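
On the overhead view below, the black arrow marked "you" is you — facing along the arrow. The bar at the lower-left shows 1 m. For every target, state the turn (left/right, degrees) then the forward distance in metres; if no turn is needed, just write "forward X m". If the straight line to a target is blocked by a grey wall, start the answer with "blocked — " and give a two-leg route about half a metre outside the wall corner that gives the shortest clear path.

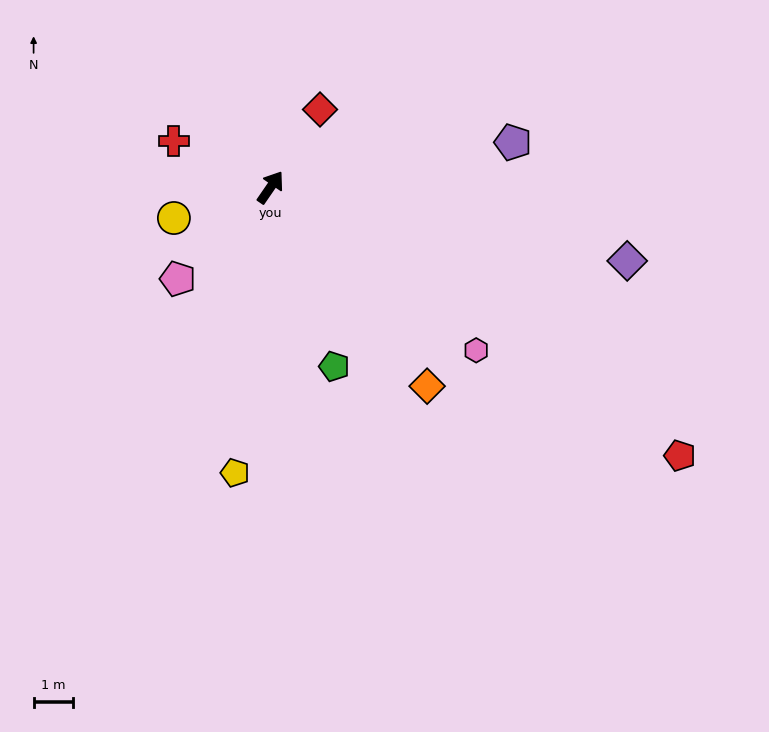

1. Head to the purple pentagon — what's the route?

turn right 45°, forward 6.3 m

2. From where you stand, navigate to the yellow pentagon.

turn right 153°, forward 7.4 m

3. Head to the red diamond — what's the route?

turn left 2°, forward 2.4 m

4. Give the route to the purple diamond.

turn right 67°, forward 9.3 m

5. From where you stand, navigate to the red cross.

turn left 99°, forward 2.8 m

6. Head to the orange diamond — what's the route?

turn right 107°, forward 6.5 m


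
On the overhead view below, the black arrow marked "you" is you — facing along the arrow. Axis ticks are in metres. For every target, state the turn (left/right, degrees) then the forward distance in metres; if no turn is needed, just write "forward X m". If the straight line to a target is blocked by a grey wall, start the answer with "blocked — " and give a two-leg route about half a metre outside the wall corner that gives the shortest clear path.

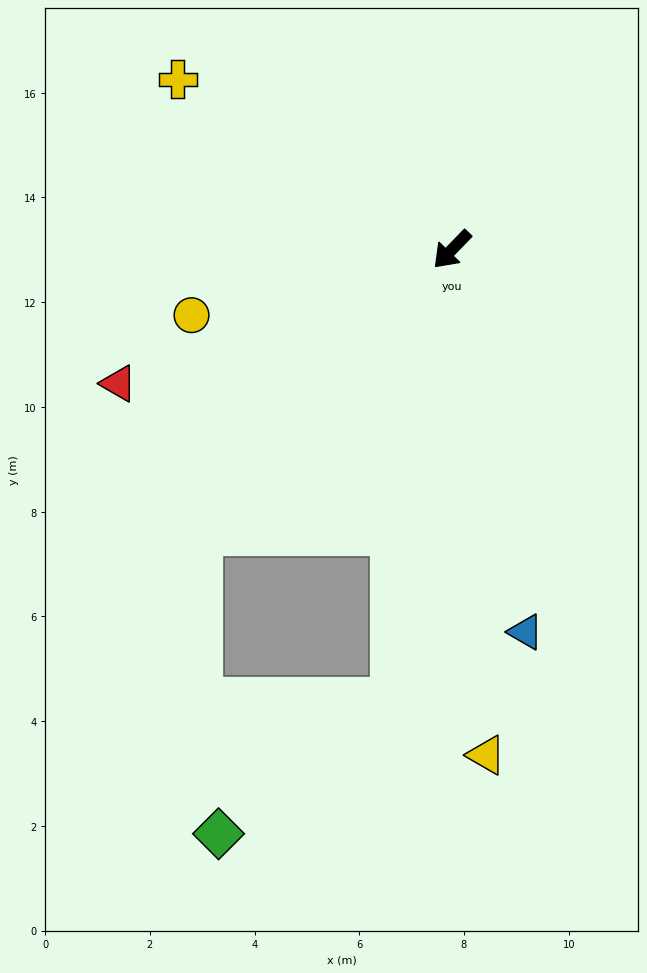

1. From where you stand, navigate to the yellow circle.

turn right 32°, forward 5.1 m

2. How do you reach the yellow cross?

turn right 78°, forward 6.2 m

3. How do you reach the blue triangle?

turn left 55°, forward 7.4 m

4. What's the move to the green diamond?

blocked — turn left 37°, forward 8.7 m, then turn right 45°, forward 4.2 m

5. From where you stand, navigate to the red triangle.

turn right 24°, forward 6.9 m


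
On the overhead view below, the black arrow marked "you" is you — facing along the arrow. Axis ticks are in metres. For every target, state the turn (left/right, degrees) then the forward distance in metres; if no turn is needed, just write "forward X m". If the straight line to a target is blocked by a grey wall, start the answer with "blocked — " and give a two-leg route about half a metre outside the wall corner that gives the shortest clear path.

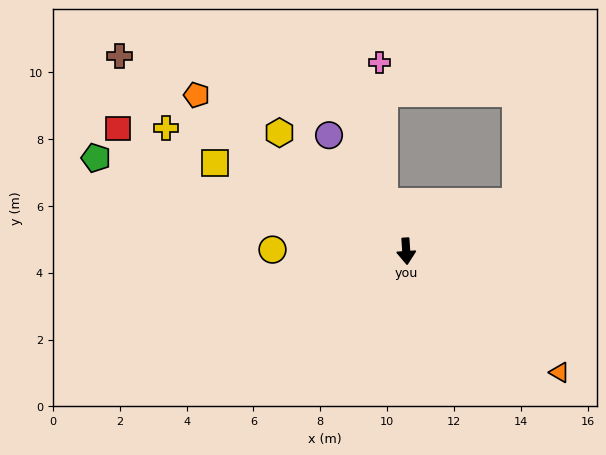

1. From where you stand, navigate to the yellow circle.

turn right 94°, forward 4.0 m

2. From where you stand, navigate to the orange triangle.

turn left 48°, forward 5.8 m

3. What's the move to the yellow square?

turn right 119°, forward 6.3 m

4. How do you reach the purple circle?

turn right 150°, forward 4.2 m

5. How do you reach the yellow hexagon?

turn right 137°, forward 5.2 m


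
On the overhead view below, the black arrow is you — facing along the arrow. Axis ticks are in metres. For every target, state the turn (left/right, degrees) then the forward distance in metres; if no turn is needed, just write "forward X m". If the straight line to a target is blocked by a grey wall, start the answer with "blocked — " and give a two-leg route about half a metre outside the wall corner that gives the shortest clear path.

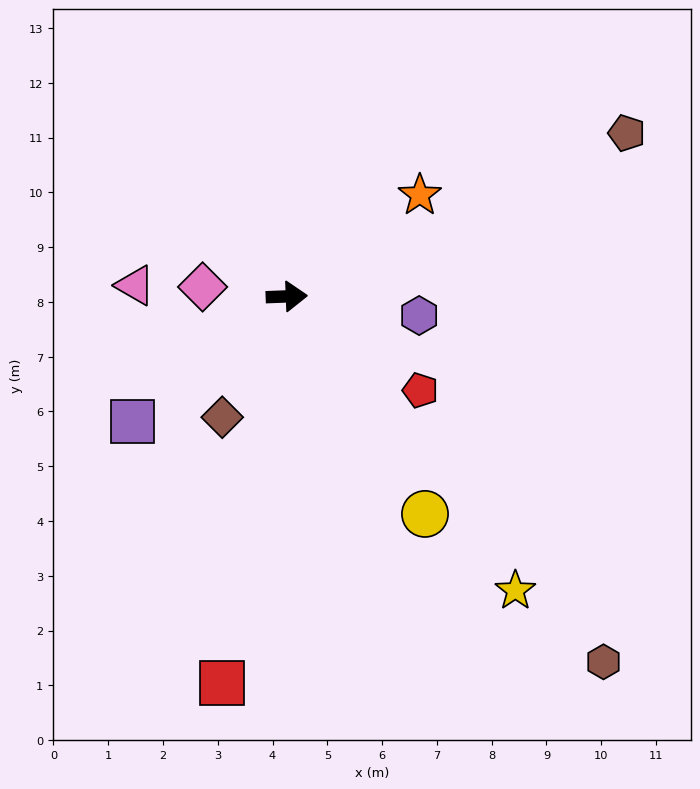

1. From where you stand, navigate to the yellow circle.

turn right 60°, forward 4.7 m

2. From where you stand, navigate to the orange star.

turn left 35°, forward 3.1 m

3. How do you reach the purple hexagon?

turn right 10°, forward 2.4 m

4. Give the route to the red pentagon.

turn right 37°, forward 3.0 m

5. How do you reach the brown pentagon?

turn left 23°, forward 6.9 m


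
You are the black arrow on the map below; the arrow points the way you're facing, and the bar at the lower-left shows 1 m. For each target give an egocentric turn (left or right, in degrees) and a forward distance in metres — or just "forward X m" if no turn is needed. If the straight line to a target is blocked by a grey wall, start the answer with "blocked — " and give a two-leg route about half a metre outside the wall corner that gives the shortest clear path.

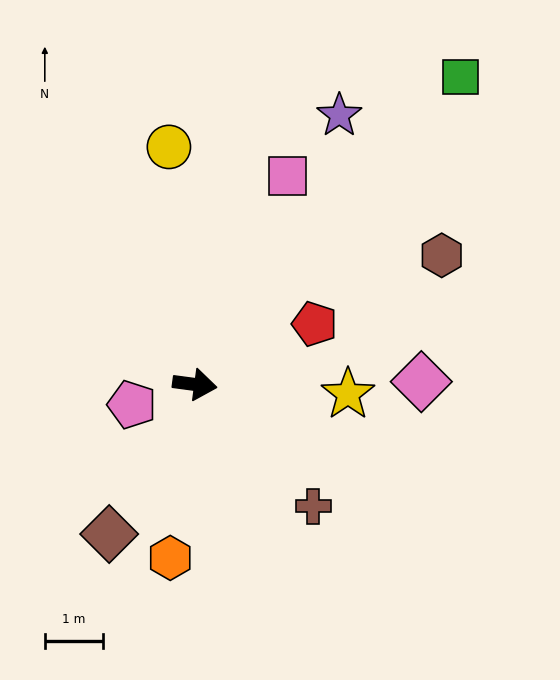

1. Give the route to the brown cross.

turn right 38°, forward 2.9 m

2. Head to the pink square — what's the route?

turn left 74°, forward 3.9 m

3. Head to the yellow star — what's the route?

turn left 4°, forward 2.6 m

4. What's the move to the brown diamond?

turn right 112°, forward 2.9 m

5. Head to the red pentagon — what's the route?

turn left 34°, forward 2.3 m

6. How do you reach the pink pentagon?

turn right 155°, forward 1.1 m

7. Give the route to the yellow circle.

turn left 104°, forward 4.1 m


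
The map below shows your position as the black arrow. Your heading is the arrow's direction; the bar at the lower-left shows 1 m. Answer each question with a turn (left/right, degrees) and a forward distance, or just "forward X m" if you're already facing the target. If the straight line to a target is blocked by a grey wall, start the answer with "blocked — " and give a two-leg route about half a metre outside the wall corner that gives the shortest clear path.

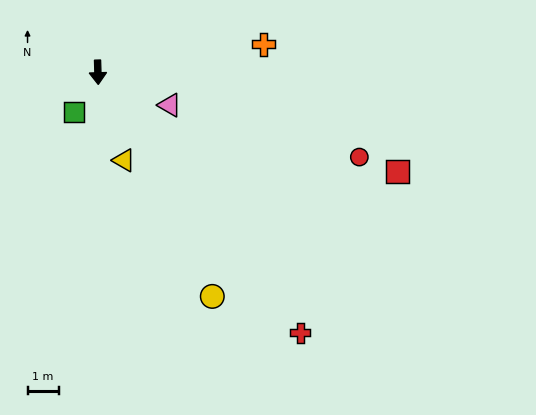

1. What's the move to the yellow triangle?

turn left 15°, forward 3.0 m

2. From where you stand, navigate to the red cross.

turn left 36°, forward 10.6 m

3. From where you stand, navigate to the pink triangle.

turn left 64°, forward 2.5 m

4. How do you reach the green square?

turn right 33°, forward 1.5 m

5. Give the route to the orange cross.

turn left 98°, forward 5.4 m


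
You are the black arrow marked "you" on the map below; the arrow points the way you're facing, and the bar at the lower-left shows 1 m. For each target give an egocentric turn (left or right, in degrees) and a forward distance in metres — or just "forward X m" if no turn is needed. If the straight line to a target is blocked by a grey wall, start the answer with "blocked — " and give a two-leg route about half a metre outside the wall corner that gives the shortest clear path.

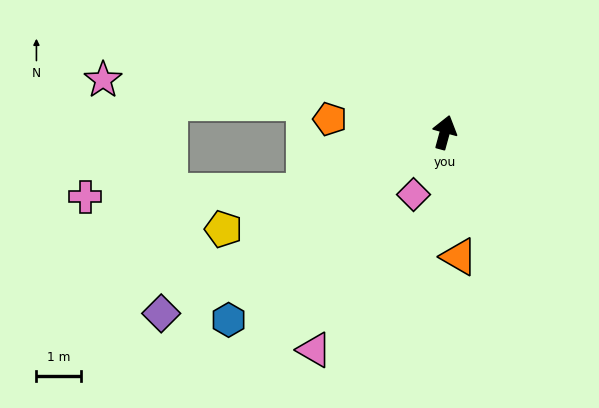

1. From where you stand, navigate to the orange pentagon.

turn left 99°, forward 2.6 m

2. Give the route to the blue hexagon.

turn left 146°, forward 6.4 m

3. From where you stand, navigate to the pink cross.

blocked — turn left 128°, forward 3.4 m, then turn right 21°, forward 4.9 m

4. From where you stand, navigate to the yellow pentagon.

turn left 129°, forward 5.4 m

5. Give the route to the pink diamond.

turn left 169°, forward 1.6 m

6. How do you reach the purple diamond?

turn left 138°, forward 7.6 m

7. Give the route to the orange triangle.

turn right 158°, forward 2.8 m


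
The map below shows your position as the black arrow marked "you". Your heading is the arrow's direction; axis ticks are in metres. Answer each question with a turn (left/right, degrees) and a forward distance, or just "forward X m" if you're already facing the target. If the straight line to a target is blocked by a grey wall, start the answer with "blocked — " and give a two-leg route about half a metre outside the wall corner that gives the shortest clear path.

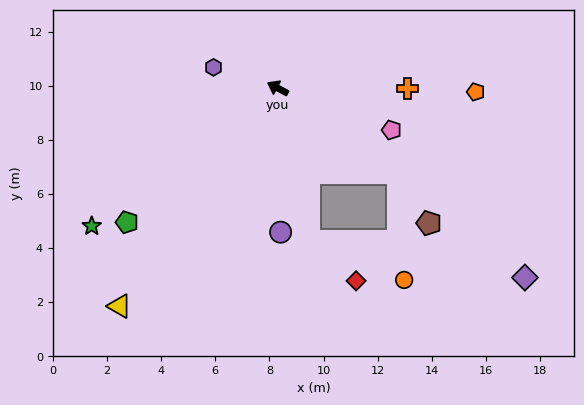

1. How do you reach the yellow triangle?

turn left 82°, forward 9.9 m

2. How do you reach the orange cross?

turn right 152°, forward 4.8 m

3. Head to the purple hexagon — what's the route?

turn left 10°, forward 2.5 m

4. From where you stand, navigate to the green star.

turn left 65°, forward 8.6 m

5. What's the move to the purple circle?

turn left 119°, forward 5.3 m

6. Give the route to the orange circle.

blocked — turn left 173°, forward 5.4 m, then turn right 52°, forward 4.0 m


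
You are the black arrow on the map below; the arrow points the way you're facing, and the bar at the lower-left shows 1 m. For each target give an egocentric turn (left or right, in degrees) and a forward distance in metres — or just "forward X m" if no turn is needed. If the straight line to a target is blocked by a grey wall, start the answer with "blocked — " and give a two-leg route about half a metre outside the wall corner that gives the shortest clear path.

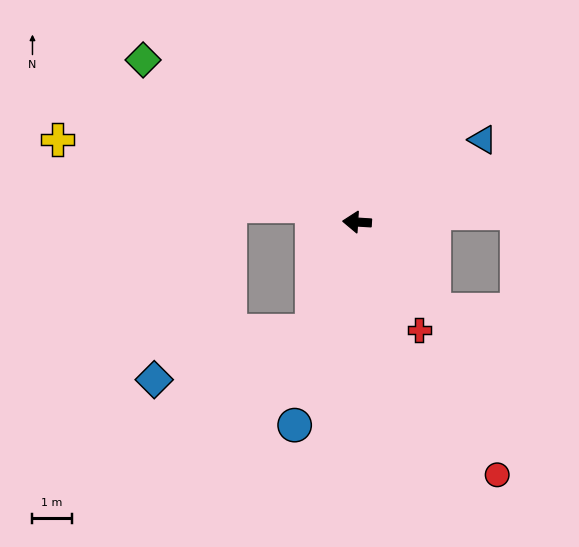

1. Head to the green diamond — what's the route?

turn right 34°, forward 6.8 m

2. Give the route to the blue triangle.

turn right 143°, forward 3.8 m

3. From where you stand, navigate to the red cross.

turn left 124°, forward 3.2 m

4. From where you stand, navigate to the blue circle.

turn left 76°, forward 5.4 m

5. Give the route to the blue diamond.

blocked — turn left 71°, forward 3.0 m, then turn right 50°, forward 4.2 m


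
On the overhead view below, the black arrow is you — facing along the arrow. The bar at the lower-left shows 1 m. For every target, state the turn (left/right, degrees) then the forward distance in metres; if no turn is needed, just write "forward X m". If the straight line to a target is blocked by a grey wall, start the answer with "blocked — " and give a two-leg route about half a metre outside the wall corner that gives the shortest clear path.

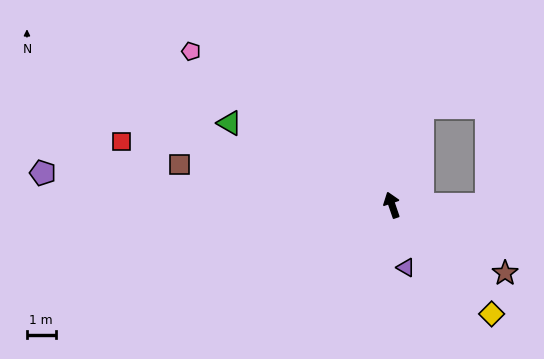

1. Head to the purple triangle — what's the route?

turn left 174°, forward 2.2 m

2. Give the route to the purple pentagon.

turn left 66°, forward 12.2 m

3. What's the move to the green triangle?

turn left 44°, forward 6.3 m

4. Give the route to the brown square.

turn left 60°, forward 7.5 m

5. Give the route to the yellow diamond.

turn right 156°, forward 5.2 m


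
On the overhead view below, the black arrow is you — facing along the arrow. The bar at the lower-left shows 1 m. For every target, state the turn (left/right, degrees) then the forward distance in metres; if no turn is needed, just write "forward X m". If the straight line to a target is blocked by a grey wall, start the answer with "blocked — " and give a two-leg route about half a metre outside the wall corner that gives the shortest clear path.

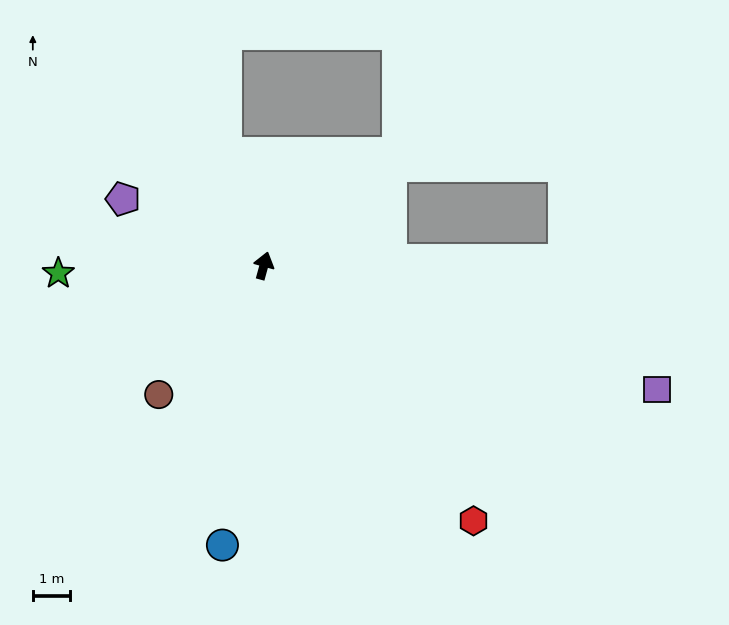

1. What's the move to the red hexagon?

turn right 125°, forward 8.9 m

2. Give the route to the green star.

turn left 107°, forward 5.5 m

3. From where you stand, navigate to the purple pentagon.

turn left 80°, forward 4.2 m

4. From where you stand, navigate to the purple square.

turn right 92°, forward 11.1 m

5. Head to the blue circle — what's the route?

turn right 173°, forward 7.6 m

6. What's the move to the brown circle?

turn left 156°, forward 4.5 m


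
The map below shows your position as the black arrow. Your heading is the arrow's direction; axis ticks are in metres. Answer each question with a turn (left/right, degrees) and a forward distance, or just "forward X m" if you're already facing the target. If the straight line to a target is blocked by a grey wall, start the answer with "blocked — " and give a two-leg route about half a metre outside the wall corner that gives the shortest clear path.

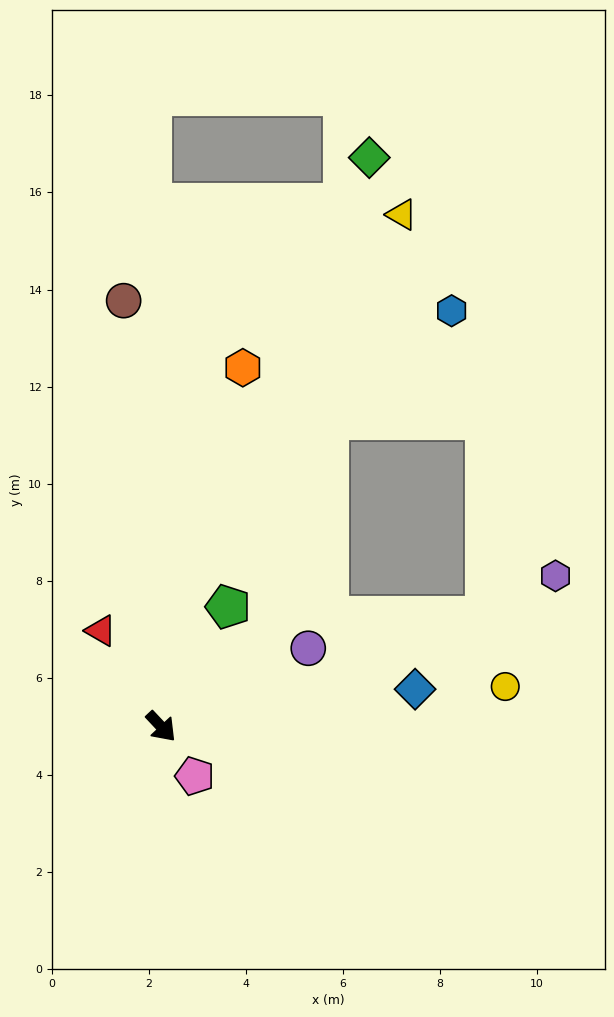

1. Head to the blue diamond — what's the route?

turn left 55°, forward 5.3 m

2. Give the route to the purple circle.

turn left 75°, forward 3.4 m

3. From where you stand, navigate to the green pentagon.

turn left 108°, forward 2.8 m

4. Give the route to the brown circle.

turn left 142°, forward 8.8 m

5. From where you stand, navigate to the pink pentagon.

turn right 9°, forward 1.2 m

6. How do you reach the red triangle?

turn left 169°, forward 2.3 m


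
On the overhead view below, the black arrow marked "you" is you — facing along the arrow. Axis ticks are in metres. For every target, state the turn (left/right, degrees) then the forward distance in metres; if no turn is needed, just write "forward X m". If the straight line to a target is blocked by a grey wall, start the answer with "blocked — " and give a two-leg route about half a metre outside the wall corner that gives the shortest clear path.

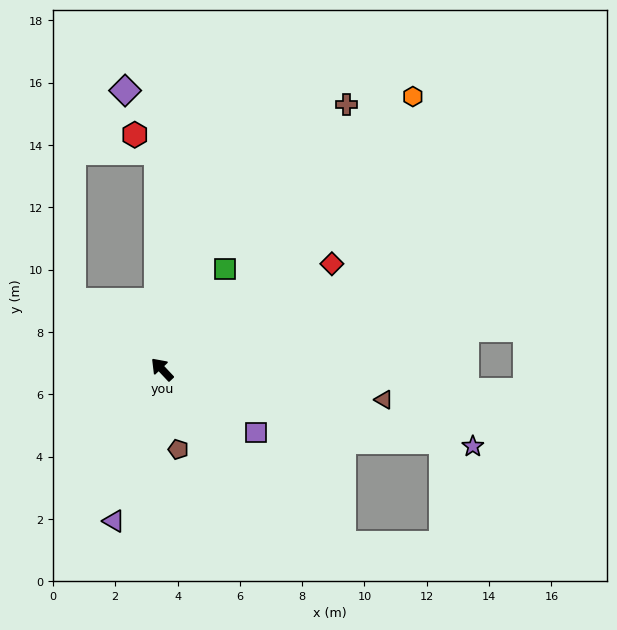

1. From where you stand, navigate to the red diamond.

turn right 101°, forward 6.4 m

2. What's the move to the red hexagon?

blocked — turn right 42°, forward 7.0 m, then turn left 51°, forward 0.9 m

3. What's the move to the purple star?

turn right 147°, forward 10.3 m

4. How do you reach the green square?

turn right 75°, forward 3.8 m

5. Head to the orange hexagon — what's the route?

turn right 86°, forward 11.9 m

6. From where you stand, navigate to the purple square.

turn right 167°, forward 3.6 m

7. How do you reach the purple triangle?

turn left 119°, forward 5.1 m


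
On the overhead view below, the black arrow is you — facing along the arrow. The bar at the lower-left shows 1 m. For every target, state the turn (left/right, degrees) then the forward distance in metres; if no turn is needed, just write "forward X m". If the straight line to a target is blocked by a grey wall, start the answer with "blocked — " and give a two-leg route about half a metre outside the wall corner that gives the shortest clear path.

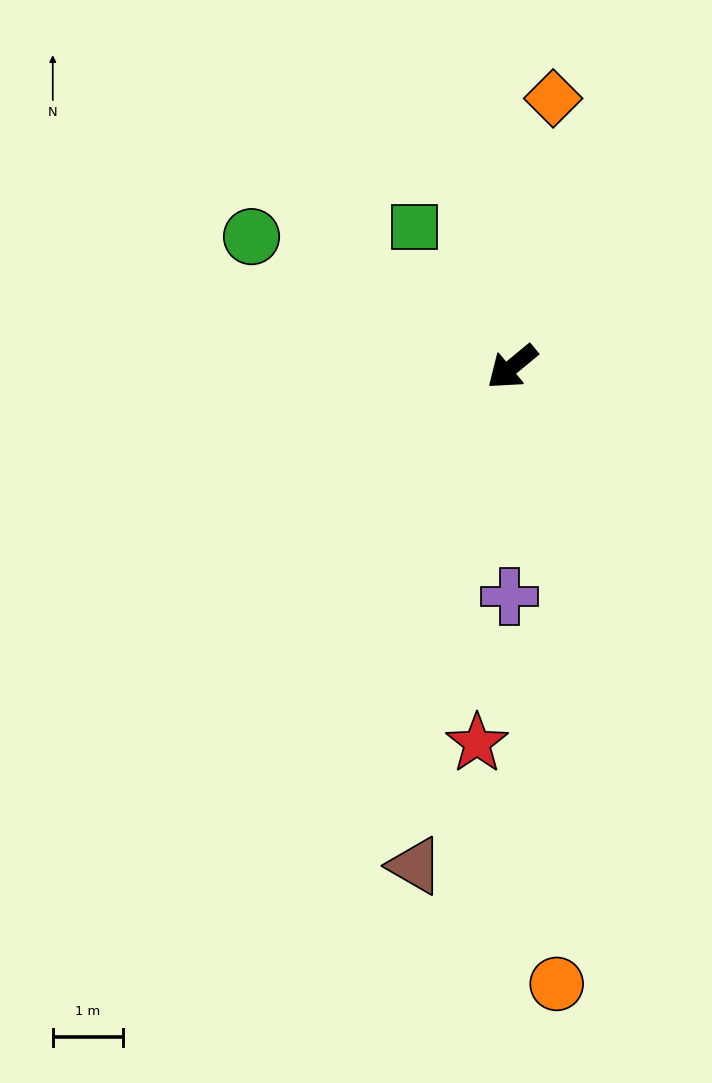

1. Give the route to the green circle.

turn right 66°, forward 4.1 m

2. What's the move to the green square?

turn right 95°, forward 2.4 m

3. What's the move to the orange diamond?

turn right 138°, forward 3.8 m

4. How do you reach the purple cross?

turn left 50°, forward 3.2 m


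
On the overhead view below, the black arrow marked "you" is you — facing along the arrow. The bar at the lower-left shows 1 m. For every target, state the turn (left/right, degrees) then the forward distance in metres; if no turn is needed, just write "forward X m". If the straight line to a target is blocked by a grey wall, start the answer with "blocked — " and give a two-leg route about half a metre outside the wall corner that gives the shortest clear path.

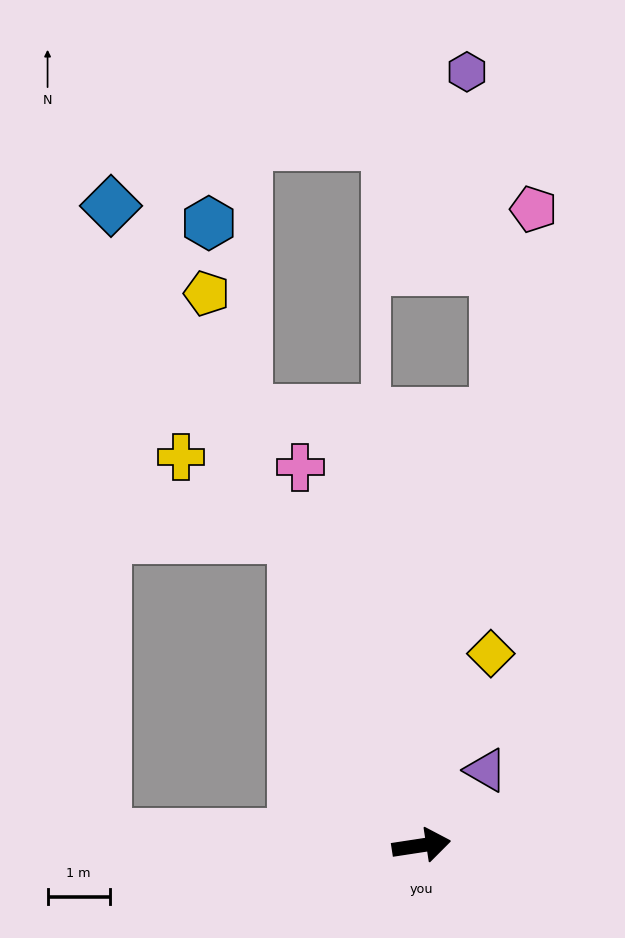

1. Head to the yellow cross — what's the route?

blocked — turn left 104°, forward 5.4 m, then turn left 32°, forward 2.2 m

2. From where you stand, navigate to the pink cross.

turn left 99°, forward 6.4 m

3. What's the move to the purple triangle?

turn left 41°, forward 1.6 m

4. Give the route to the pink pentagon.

turn left 71°, forward 10.4 m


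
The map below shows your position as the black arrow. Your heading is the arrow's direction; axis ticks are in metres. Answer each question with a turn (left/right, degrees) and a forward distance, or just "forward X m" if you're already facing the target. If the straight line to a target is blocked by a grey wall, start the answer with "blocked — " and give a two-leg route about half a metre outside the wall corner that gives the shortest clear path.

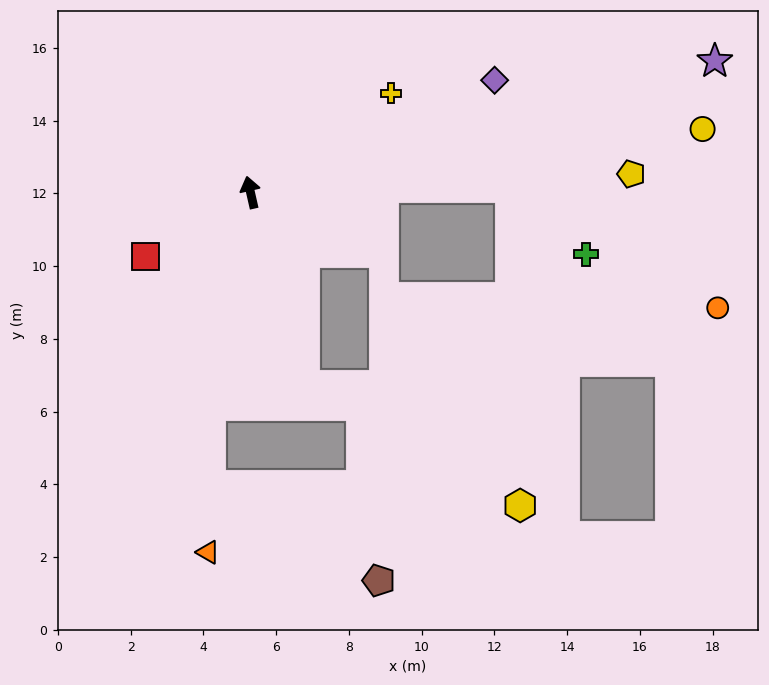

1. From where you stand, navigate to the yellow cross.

turn right 68°, forward 4.7 m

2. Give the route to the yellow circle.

turn right 95°, forward 12.6 m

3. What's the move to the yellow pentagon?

turn right 100°, forward 10.5 m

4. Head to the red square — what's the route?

turn left 109°, forward 3.4 m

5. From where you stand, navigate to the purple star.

turn right 87°, forward 13.3 m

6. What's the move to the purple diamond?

turn right 78°, forward 7.4 m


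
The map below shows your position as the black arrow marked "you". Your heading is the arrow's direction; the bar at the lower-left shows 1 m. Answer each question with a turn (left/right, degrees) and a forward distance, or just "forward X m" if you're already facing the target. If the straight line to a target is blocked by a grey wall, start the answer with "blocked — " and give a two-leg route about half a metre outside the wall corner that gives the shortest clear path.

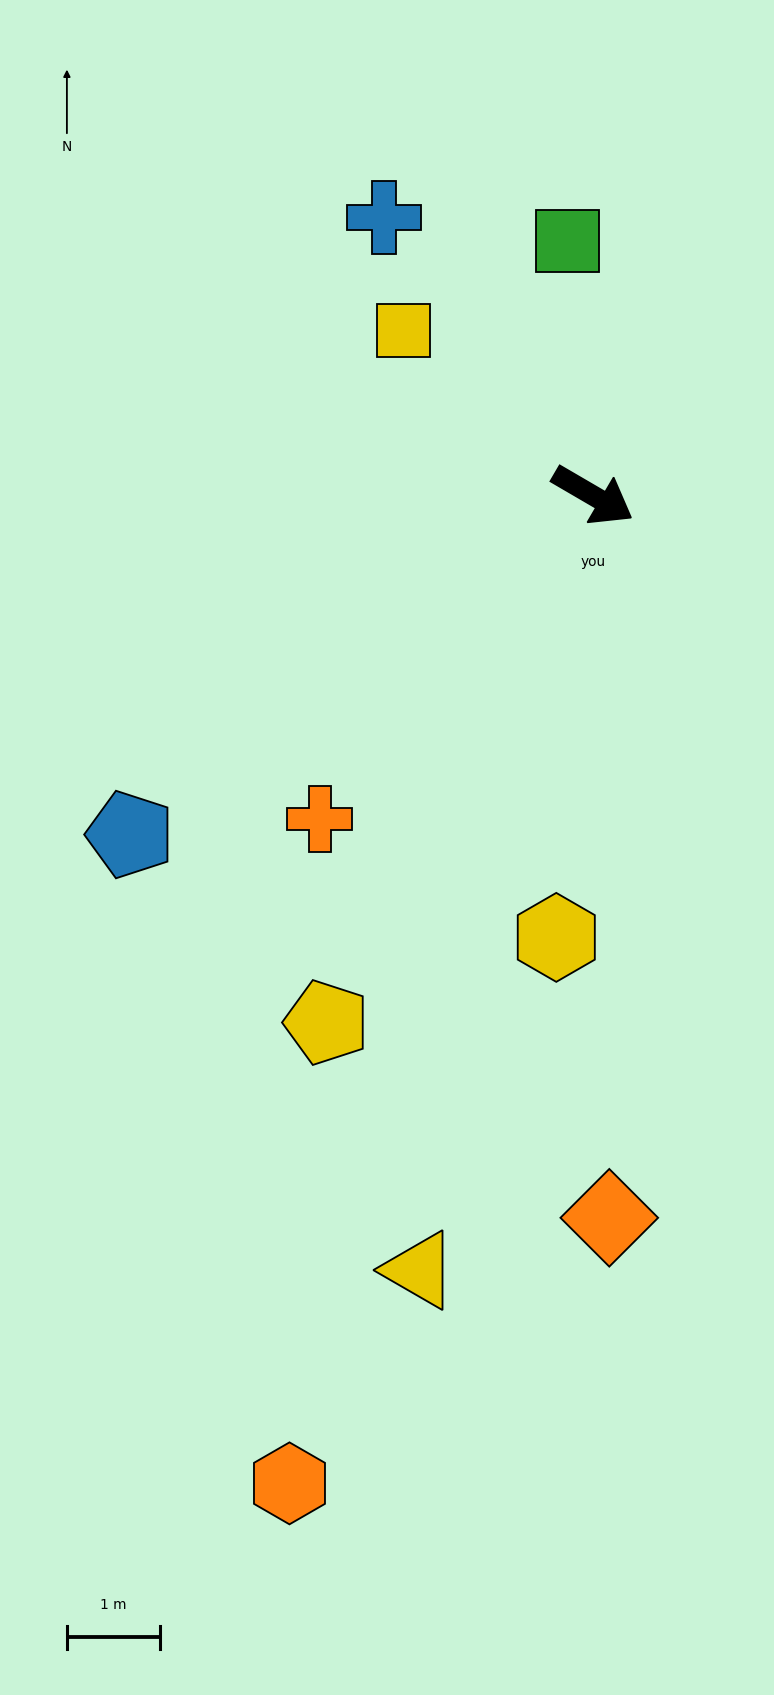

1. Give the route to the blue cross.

turn left 157°, forward 3.7 m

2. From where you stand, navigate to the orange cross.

turn right 100°, forward 4.5 m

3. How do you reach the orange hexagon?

turn right 77°, forward 11.1 m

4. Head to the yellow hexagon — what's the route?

turn right 64°, forward 4.8 m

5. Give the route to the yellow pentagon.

turn right 87°, forward 6.3 m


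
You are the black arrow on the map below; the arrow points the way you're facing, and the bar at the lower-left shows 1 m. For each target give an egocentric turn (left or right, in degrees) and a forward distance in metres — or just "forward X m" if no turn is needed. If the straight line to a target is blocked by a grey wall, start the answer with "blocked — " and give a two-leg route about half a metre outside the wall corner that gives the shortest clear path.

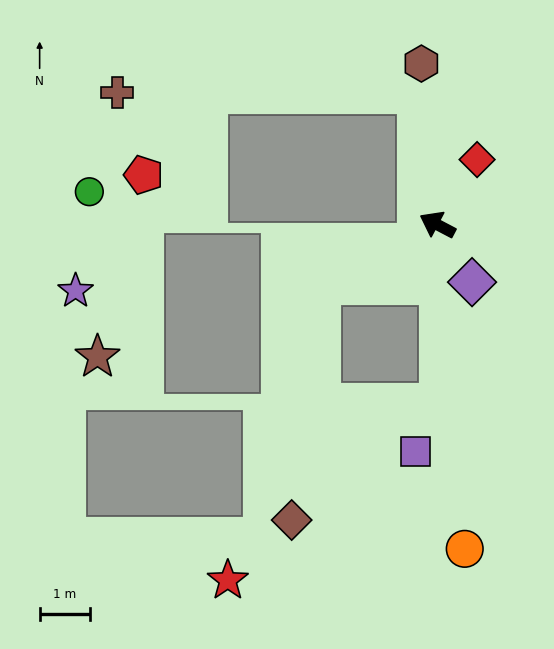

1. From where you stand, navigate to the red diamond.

turn right 94°, forward 1.5 m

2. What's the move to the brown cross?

blocked — turn right 54°, forward 2.7 m, then turn left 82°, forward 6.0 m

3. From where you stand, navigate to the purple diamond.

turn left 149°, forward 1.3 m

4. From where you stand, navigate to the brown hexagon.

turn right 57°, forward 3.2 m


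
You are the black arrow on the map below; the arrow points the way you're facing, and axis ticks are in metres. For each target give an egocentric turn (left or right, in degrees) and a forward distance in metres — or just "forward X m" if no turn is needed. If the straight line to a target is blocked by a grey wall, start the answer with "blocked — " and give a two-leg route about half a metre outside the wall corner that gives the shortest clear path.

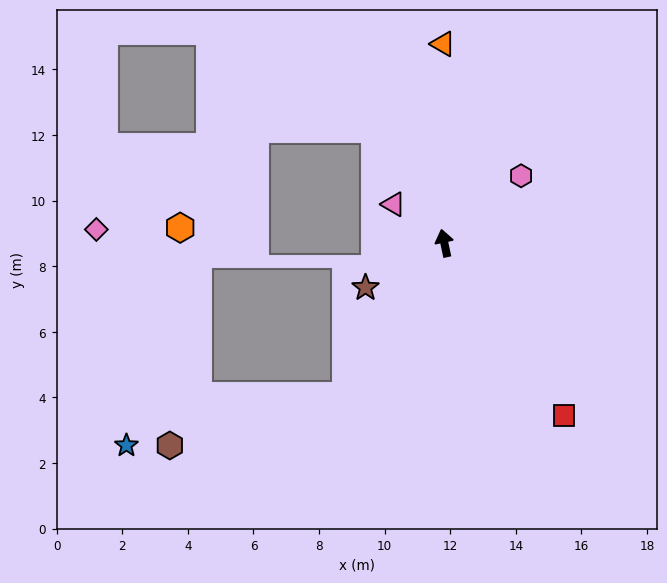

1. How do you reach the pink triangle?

turn left 41°, forward 2.0 m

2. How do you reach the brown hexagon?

blocked — turn left 135°, forward 5.5 m, then turn right 41°, forward 5.6 m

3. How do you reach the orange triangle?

turn right 12°, forward 6.1 m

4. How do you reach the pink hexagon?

turn right 61°, forward 3.1 m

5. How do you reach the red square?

turn right 157°, forward 6.4 m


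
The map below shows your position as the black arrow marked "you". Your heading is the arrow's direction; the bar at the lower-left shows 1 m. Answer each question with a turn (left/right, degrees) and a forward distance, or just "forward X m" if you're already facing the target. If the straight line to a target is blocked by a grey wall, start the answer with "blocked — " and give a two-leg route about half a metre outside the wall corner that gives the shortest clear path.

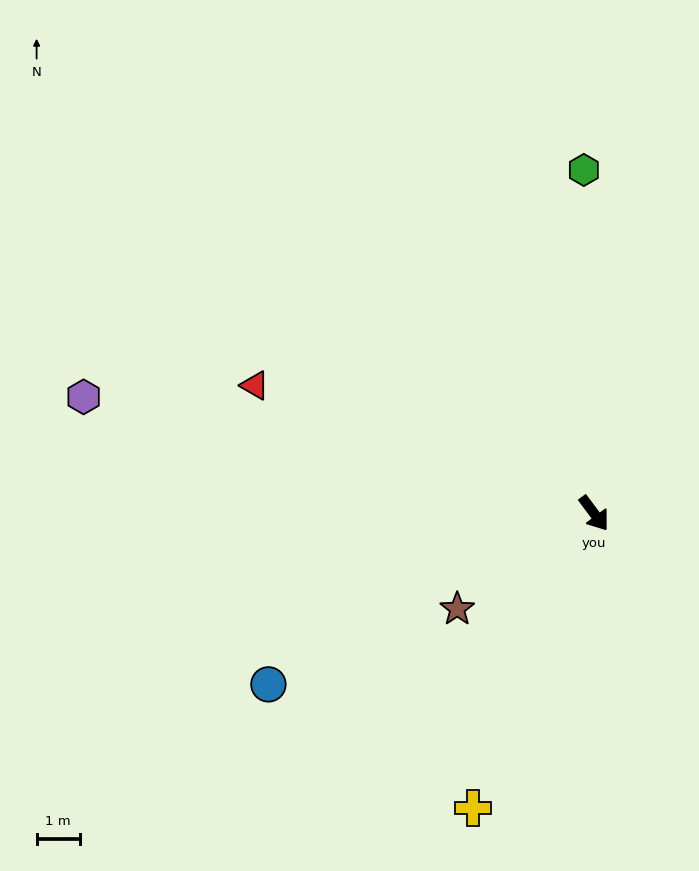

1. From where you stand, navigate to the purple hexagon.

turn right 139°, forward 12.1 m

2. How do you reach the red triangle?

turn right 147°, forward 8.4 m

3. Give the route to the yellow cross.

turn right 59°, forward 7.4 m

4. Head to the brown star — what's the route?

turn right 92°, forward 3.9 m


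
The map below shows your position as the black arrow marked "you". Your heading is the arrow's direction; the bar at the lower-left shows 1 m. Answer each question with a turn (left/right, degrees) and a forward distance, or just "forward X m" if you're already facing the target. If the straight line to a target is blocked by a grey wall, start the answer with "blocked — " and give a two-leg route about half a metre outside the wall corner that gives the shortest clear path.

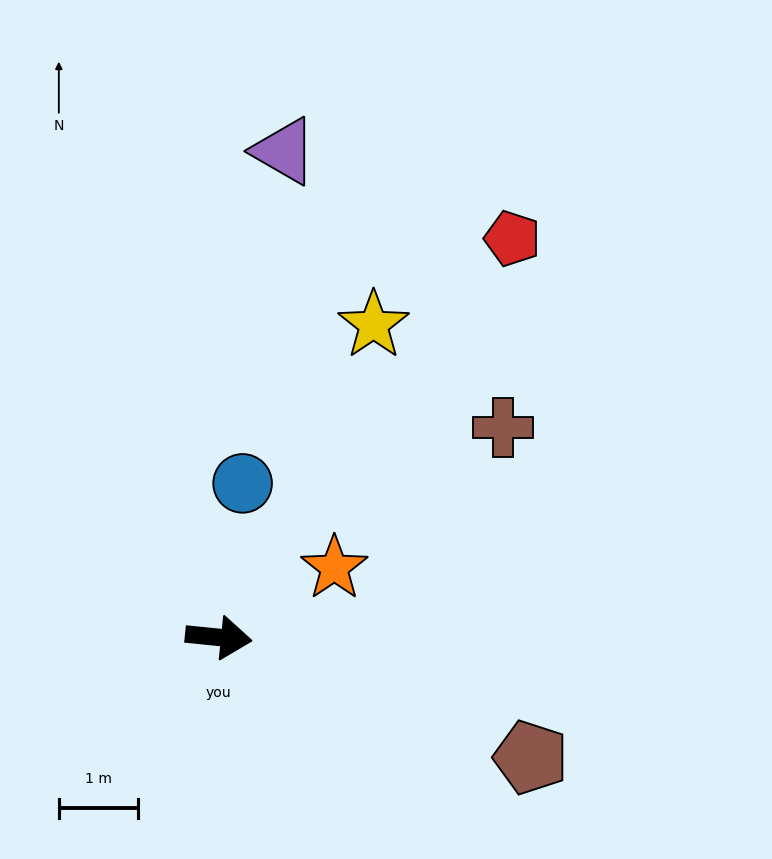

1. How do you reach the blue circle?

turn left 87°, forward 2.0 m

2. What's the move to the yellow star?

turn left 69°, forward 4.4 m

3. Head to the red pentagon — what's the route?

turn left 59°, forward 6.2 m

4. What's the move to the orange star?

turn left 37°, forward 1.7 m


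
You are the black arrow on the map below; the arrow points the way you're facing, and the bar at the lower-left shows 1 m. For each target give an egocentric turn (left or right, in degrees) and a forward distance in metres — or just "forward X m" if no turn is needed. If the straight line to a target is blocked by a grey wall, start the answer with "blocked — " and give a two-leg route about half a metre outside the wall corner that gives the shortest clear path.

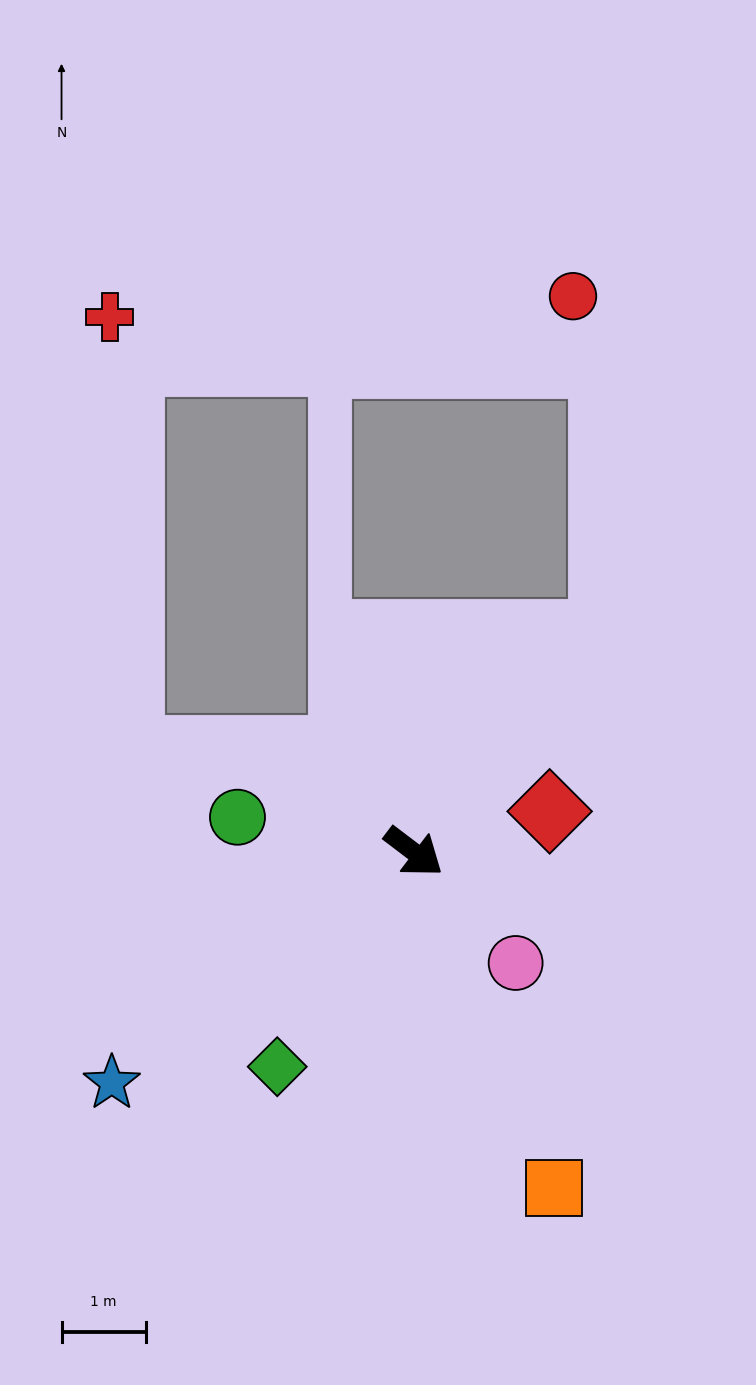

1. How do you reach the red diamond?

turn left 54°, forward 1.7 m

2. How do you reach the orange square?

turn right 30°, forward 4.3 m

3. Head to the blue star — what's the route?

turn right 105°, forward 4.5 m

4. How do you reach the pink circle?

turn right 10°, forward 1.8 m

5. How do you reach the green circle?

turn right 154°, forward 2.1 m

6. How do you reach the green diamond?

turn right 85°, forward 3.0 m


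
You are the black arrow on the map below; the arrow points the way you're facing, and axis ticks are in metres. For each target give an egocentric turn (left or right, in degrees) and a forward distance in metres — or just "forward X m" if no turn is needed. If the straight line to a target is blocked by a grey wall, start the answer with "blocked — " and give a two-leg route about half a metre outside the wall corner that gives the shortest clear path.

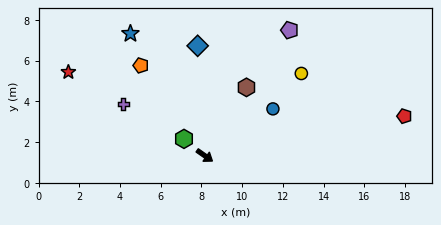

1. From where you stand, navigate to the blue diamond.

turn left 129°, forward 5.4 m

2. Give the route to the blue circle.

turn left 70°, forward 4.1 m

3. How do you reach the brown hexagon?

turn left 94°, forward 3.9 m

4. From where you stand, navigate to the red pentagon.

turn left 46°, forward 10.0 m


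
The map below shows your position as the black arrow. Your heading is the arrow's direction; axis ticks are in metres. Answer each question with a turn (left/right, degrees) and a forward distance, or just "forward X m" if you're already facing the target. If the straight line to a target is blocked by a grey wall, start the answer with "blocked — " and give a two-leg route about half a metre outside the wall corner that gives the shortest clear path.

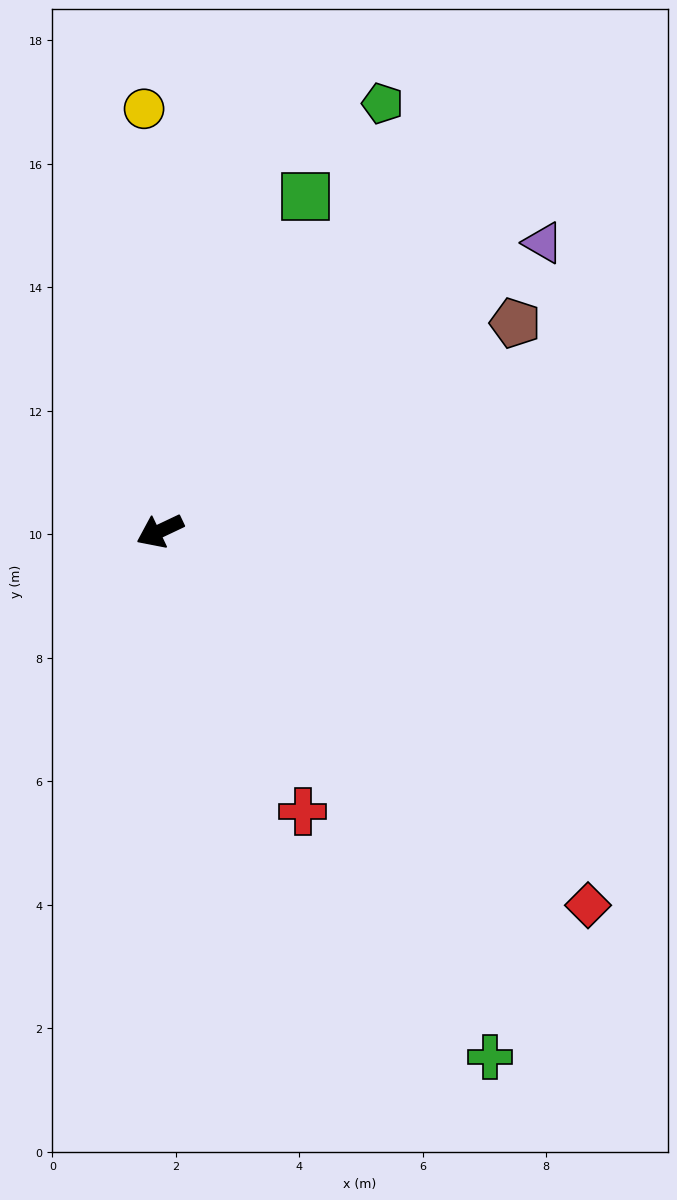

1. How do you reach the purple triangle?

turn right 168°, forward 7.8 m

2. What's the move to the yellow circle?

turn right 113°, forward 6.8 m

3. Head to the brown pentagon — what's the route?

turn right 175°, forward 6.7 m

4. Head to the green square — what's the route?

turn right 139°, forward 5.9 m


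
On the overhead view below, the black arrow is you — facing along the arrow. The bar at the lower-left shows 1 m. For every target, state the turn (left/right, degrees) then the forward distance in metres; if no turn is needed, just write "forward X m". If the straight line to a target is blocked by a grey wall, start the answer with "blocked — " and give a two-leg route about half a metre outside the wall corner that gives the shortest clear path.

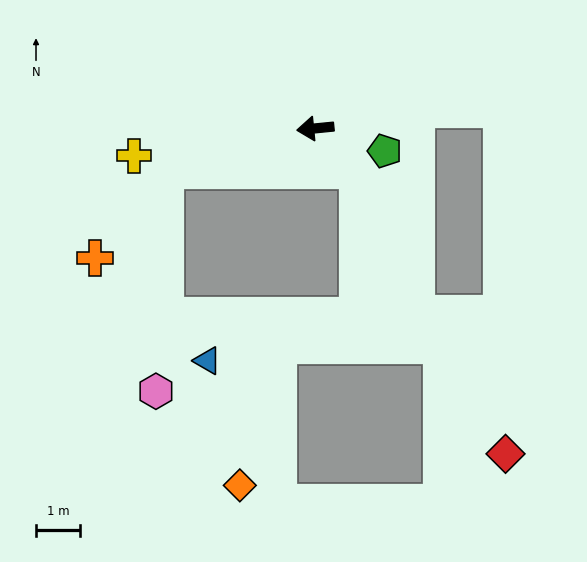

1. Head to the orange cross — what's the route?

blocked — turn left 10°, forward 3.5 m, then turn left 36°, forward 2.5 m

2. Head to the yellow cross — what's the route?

turn left 3°, forward 4.1 m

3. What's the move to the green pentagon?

turn left 156°, forward 1.6 m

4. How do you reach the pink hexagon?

blocked — turn left 10°, forward 3.5 m, then turn left 72°, forward 5.0 m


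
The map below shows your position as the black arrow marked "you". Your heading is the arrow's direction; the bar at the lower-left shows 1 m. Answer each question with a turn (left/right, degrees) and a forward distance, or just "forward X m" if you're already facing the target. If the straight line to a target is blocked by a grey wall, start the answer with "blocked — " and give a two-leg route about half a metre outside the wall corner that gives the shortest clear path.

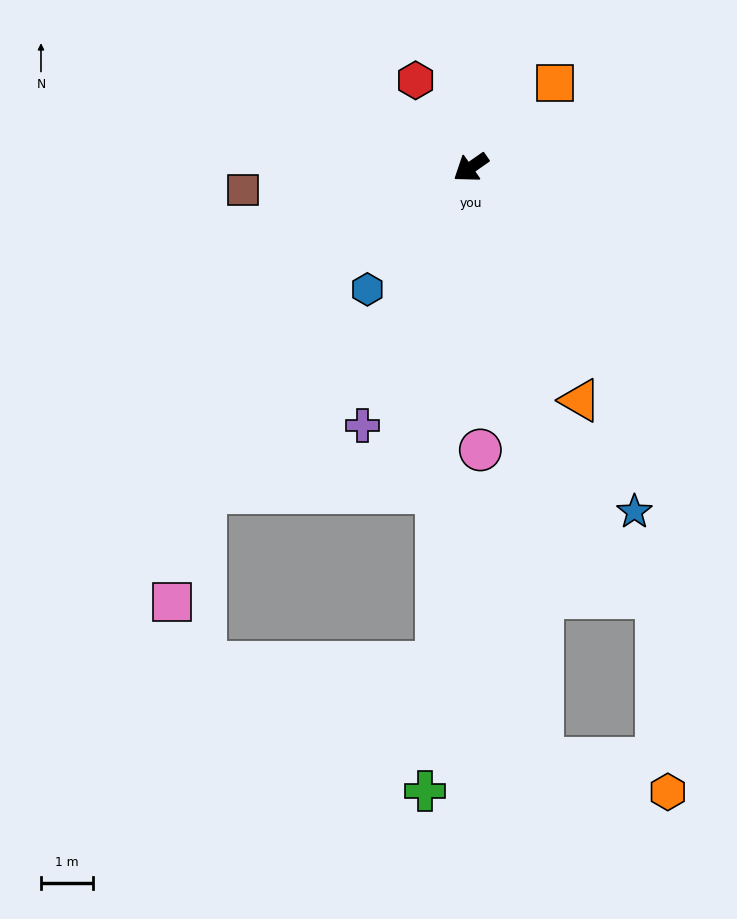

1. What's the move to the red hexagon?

turn right 93°, forward 2.0 m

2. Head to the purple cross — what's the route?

turn left 32°, forward 5.4 m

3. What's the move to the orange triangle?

turn left 80°, forward 5.0 m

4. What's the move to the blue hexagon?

turn left 15°, forward 3.1 m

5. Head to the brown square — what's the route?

turn right 29°, forward 4.4 m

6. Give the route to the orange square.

turn right 170°, forward 2.3 m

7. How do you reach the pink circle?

turn left 57°, forward 5.4 m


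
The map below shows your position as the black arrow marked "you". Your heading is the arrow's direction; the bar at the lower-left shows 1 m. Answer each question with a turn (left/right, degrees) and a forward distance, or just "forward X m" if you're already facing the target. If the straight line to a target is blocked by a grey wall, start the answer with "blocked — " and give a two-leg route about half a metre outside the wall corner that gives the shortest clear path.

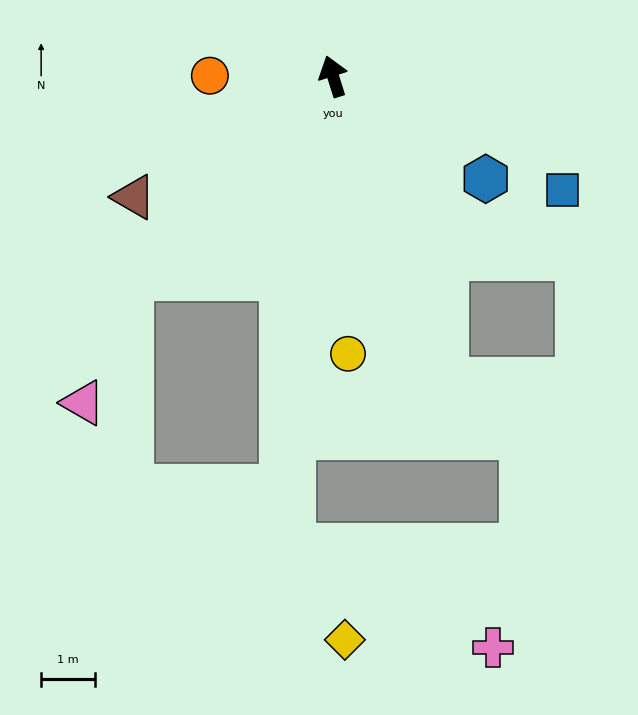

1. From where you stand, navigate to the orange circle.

turn left 72°, forward 2.3 m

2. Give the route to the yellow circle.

turn left 166°, forward 5.2 m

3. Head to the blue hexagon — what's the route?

turn right 141°, forward 3.4 m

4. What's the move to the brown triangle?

turn left 104°, forward 4.4 m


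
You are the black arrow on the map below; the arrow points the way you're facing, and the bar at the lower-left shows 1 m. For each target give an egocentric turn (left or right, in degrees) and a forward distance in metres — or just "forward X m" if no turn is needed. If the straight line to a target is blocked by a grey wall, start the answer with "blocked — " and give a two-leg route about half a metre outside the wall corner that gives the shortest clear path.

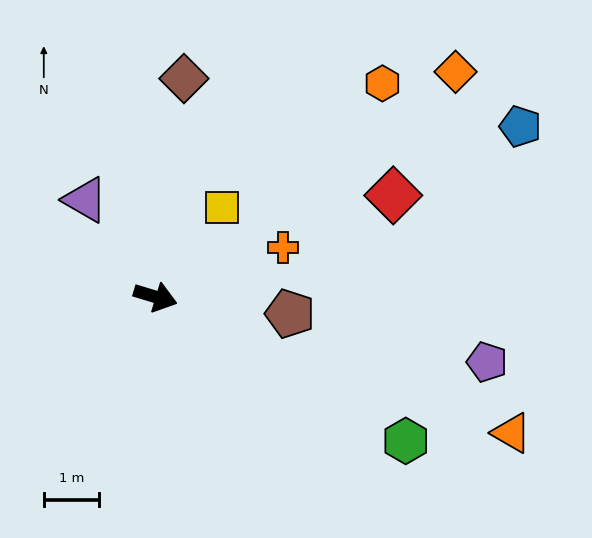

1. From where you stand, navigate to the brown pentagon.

turn left 10°, forward 2.4 m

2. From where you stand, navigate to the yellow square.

turn left 70°, forward 2.0 m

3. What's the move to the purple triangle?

turn left 143°, forward 2.2 m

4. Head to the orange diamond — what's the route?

turn left 54°, forward 6.8 m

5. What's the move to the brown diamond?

turn left 99°, forward 4.0 m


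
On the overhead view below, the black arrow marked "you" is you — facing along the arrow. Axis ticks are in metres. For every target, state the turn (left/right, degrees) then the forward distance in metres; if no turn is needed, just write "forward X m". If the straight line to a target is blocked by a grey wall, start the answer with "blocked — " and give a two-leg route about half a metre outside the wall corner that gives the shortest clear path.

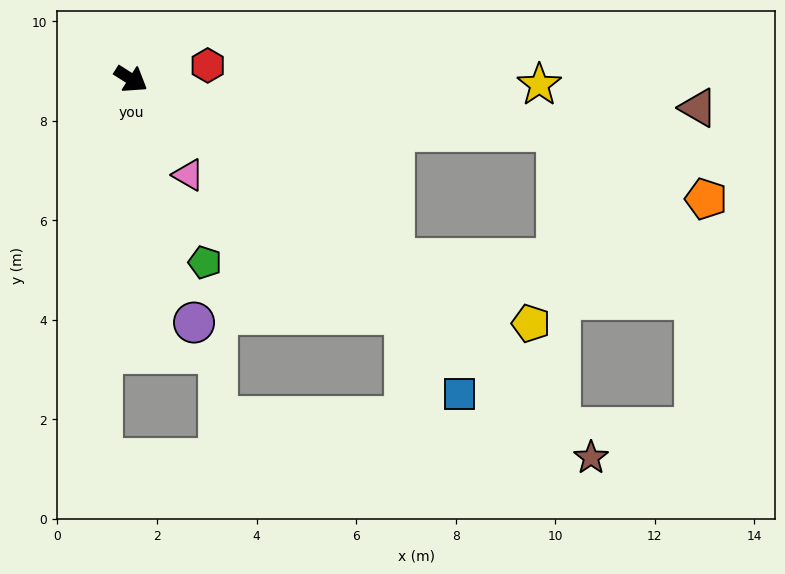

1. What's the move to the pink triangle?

turn right 27°, forward 2.2 m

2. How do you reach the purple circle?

turn right 43°, forward 5.1 m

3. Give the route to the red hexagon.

turn left 43°, forward 1.6 m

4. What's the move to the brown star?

turn right 7°, forward 12.0 m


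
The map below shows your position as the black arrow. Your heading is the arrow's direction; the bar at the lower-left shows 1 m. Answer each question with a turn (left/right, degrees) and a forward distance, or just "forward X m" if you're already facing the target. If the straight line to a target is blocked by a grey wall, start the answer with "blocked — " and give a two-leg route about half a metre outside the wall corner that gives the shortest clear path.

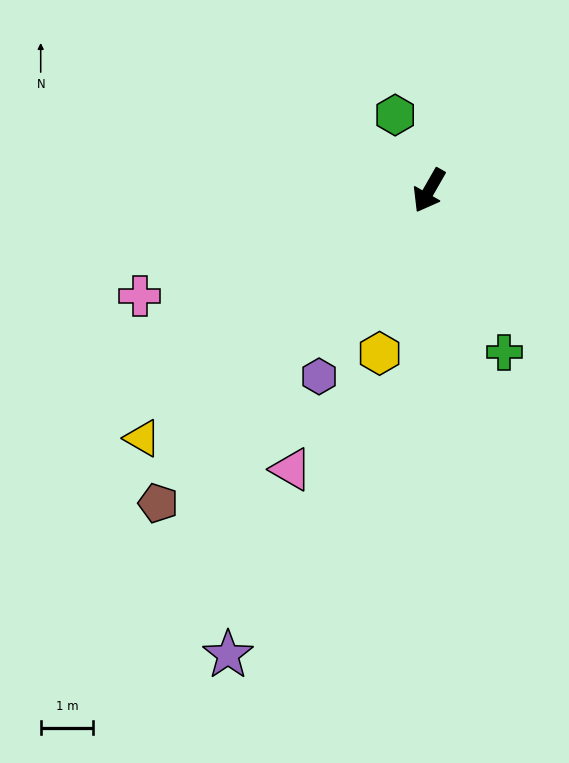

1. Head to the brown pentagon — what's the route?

turn right 11°, forward 7.9 m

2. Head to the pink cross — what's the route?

turn right 40°, forward 5.9 m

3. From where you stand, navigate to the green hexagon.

turn right 126°, forward 1.6 m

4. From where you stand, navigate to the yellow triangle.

turn right 19°, forward 7.2 m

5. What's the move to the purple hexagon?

forward 4.1 m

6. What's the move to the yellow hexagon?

turn left 13°, forward 3.3 m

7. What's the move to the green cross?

turn left 55°, forward 3.4 m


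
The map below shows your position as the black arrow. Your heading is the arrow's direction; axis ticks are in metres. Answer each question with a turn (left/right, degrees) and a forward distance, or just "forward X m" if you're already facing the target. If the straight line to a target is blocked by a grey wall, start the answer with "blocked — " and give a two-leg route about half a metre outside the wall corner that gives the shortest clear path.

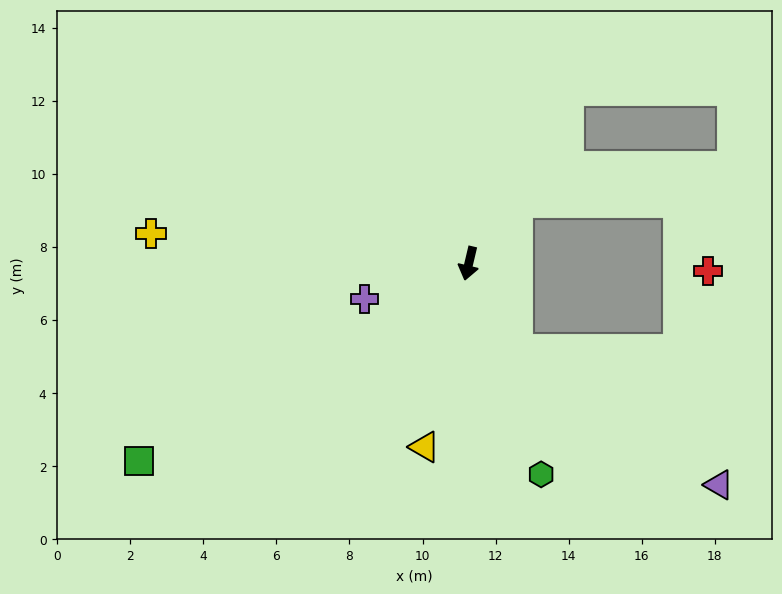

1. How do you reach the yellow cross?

turn right 82°, forward 8.7 m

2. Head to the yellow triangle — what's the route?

forward 5.2 m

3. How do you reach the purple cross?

turn right 58°, forward 3.0 m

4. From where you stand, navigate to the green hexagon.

turn left 32°, forward 6.1 m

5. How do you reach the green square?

turn right 46°, forward 10.5 m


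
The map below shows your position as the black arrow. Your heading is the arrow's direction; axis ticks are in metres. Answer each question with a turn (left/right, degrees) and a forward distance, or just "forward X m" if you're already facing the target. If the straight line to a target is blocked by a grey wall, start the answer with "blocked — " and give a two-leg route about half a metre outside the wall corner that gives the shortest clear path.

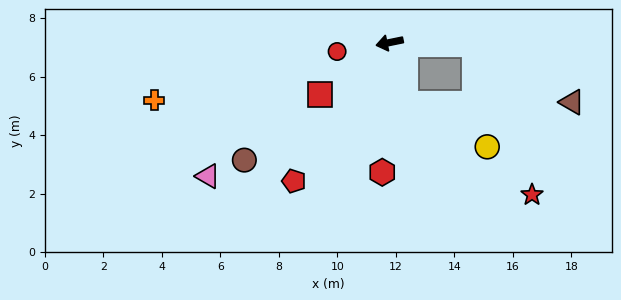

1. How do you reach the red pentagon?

turn left 44°, forward 5.8 m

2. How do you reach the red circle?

forward 1.8 m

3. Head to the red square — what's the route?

turn left 25°, forward 3.0 m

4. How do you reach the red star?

blocked — turn left 167°, forward 2.9 m, then turn right 67°, forward 5.5 m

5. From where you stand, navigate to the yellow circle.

blocked — turn left 93°, forward 2.2 m, then turn left 48°, forward 3.2 m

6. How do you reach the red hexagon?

turn left 75°, forward 4.4 m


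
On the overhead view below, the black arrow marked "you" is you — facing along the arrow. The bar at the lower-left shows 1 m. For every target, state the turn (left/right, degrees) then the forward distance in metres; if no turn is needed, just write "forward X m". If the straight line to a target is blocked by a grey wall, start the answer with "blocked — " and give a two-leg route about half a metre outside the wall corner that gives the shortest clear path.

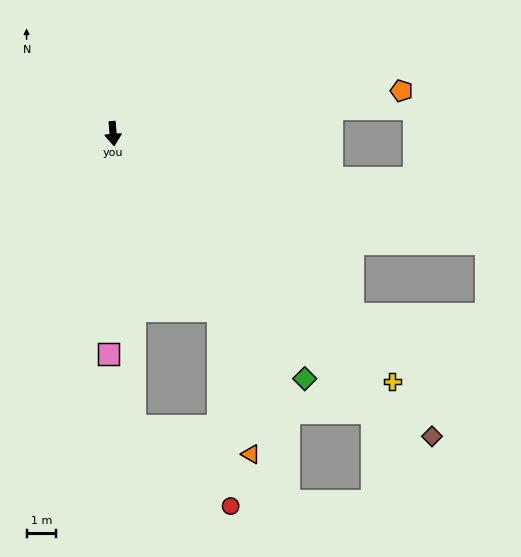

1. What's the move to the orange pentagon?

turn left 94°, forward 9.9 m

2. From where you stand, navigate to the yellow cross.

turn left 44°, forward 12.7 m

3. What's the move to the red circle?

blocked — turn left 26°, forward 7.0 m, then turn right 27°, forward 6.7 m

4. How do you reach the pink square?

turn right 6°, forward 7.5 m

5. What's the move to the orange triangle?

blocked — turn left 26°, forward 7.0 m, then turn right 18°, forward 5.0 m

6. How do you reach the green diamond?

turn left 33°, forward 10.6 m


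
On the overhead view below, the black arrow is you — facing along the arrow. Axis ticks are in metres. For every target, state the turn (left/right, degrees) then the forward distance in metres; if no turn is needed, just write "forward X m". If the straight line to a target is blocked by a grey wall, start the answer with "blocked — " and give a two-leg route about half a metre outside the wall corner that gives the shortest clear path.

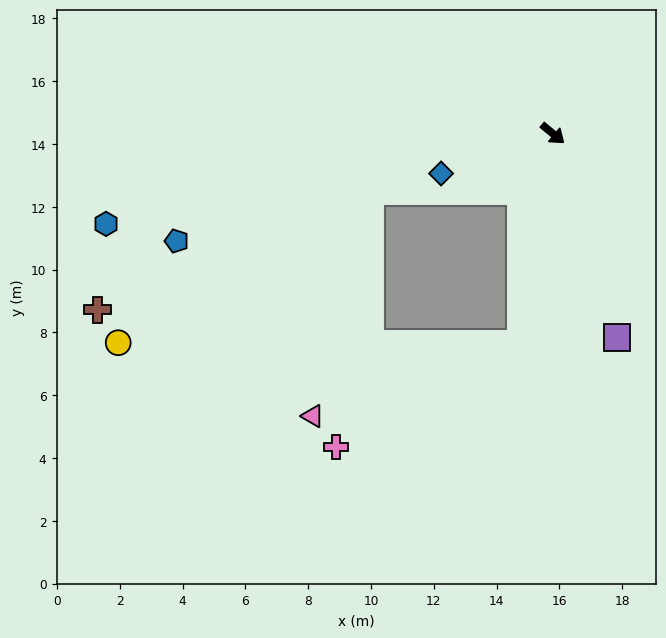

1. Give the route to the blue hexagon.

turn right 129°, forward 14.5 m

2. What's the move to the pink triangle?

blocked — turn right 59°, forward 6.7 m, then turn right 62°, forward 7.0 m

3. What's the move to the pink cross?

blocked — turn right 59°, forward 6.7 m, then turn right 52°, forward 6.8 m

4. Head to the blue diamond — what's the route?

turn right 121°, forward 3.8 m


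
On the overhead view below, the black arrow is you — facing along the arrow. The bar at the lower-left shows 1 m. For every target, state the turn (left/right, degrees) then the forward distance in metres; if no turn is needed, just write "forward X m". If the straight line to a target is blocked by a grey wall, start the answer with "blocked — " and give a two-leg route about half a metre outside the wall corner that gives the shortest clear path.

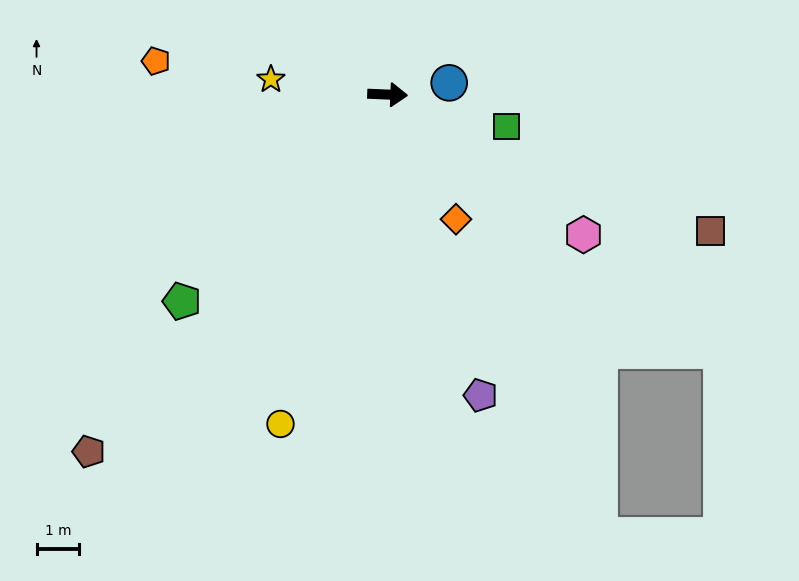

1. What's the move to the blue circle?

turn left 13°, forward 1.5 m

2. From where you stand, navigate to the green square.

turn right 13°, forward 2.9 m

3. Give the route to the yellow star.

turn left 175°, forward 2.8 m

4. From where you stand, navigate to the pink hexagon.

turn right 33°, forward 5.7 m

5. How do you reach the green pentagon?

turn right 132°, forward 6.9 m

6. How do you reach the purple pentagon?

turn right 70°, forward 7.4 m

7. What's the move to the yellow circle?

turn right 106°, forward 8.1 m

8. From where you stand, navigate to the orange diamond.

turn right 59°, forward 3.3 m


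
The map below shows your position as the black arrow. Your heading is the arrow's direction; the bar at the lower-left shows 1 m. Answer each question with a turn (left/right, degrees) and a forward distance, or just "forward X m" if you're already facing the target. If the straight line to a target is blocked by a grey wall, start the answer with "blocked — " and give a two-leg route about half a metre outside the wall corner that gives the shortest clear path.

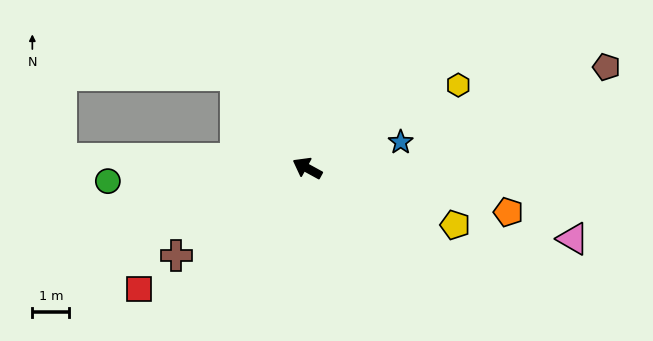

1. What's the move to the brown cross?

turn left 62°, forward 4.3 m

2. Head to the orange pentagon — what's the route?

turn right 164°, forward 5.6 m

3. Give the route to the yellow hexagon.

turn right 122°, forward 4.7 m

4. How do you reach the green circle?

turn left 32°, forward 5.4 m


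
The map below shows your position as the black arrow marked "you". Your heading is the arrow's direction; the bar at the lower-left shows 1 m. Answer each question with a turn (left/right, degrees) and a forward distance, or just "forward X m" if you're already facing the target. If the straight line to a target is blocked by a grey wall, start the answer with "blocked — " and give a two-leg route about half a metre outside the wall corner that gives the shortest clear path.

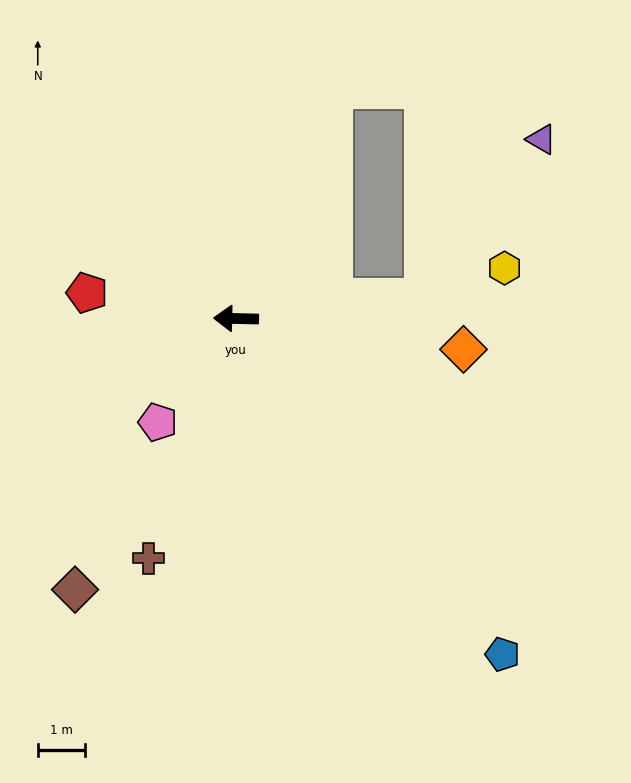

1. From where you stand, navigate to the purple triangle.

blocked — turn right 172°, forward 4.0 m, then turn left 47°, forward 4.2 m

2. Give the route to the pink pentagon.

turn left 54°, forward 2.8 m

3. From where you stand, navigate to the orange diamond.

turn left 174°, forward 4.9 m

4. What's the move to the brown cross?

turn left 71°, forward 5.4 m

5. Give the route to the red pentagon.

turn right 9°, forward 3.2 m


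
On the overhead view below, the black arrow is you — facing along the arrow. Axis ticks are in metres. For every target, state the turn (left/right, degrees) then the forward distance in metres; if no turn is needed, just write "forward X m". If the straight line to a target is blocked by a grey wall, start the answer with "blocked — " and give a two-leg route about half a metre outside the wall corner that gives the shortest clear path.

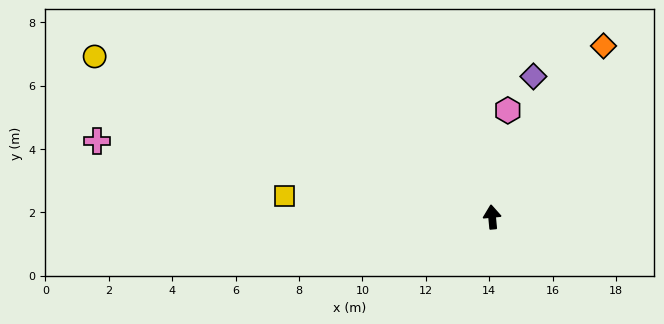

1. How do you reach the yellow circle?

turn left 63°, forward 13.5 m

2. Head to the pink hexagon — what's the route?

turn right 14°, forward 3.4 m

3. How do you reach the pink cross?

turn left 74°, forward 12.7 m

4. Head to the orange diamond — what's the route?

turn right 38°, forward 6.4 m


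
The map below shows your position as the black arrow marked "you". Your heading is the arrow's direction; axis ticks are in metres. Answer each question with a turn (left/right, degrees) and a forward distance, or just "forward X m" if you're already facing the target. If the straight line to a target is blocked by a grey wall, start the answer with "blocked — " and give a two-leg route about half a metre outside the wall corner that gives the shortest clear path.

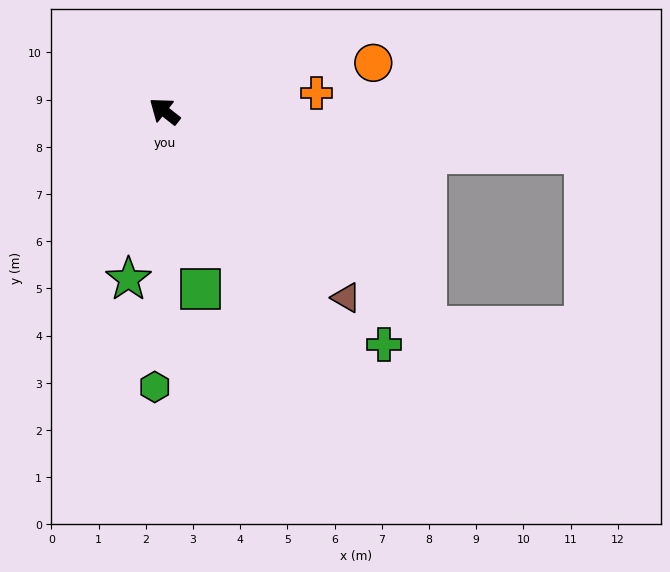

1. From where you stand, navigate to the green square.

turn left 140°, forward 3.8 m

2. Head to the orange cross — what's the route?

turn right 135°, forward 3.2 m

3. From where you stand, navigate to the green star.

turn left 116°, forward 3.6 m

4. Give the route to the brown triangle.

turn left 172°, forward 5.5 m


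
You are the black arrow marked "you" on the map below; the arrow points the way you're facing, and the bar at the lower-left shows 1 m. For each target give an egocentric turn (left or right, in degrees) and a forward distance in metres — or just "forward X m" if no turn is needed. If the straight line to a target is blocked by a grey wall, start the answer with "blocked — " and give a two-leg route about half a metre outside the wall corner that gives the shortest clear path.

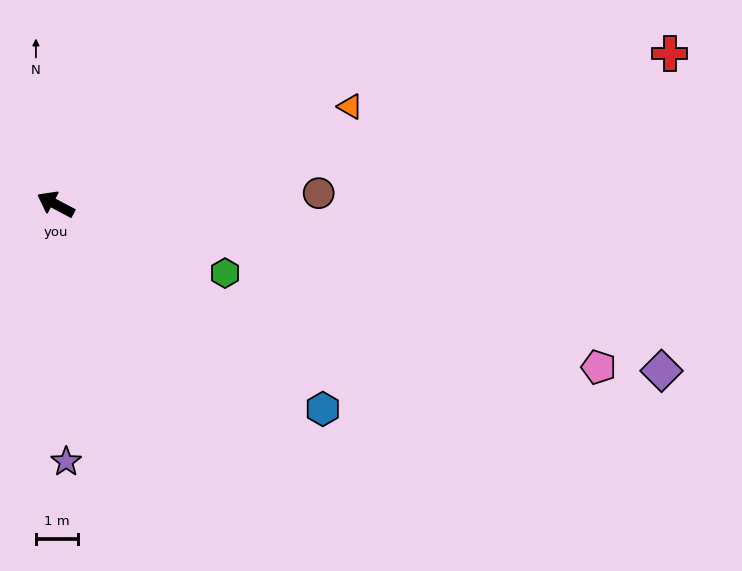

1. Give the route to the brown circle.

turn right 150°, forward 6.2 m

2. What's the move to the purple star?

turn left 120°, forward 6.1 m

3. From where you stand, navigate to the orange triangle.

turn right 134°, forward 7.4 m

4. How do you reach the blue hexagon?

turn left 170°, forward 8.0 m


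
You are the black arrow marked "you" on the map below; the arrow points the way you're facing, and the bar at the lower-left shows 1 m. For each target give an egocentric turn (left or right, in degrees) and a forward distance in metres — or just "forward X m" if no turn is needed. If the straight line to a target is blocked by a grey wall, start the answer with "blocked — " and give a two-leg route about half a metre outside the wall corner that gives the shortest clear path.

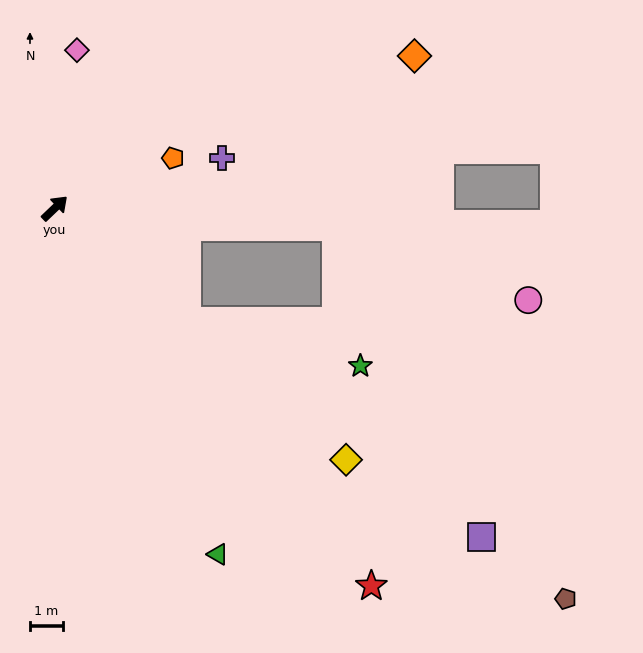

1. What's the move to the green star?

blocked — turn right 84°, forward 5.2 m, then turn left 26°, forward 5.4 m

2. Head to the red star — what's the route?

turn right 94°, forward 14.9 m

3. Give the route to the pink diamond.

turn left 38°, forward 4.8 m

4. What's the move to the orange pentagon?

turn right 21°, forward 3.9 m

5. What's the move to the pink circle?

blocked — turn right 48°, forward 8.5 m, then turn right 16°, forward 6.2 m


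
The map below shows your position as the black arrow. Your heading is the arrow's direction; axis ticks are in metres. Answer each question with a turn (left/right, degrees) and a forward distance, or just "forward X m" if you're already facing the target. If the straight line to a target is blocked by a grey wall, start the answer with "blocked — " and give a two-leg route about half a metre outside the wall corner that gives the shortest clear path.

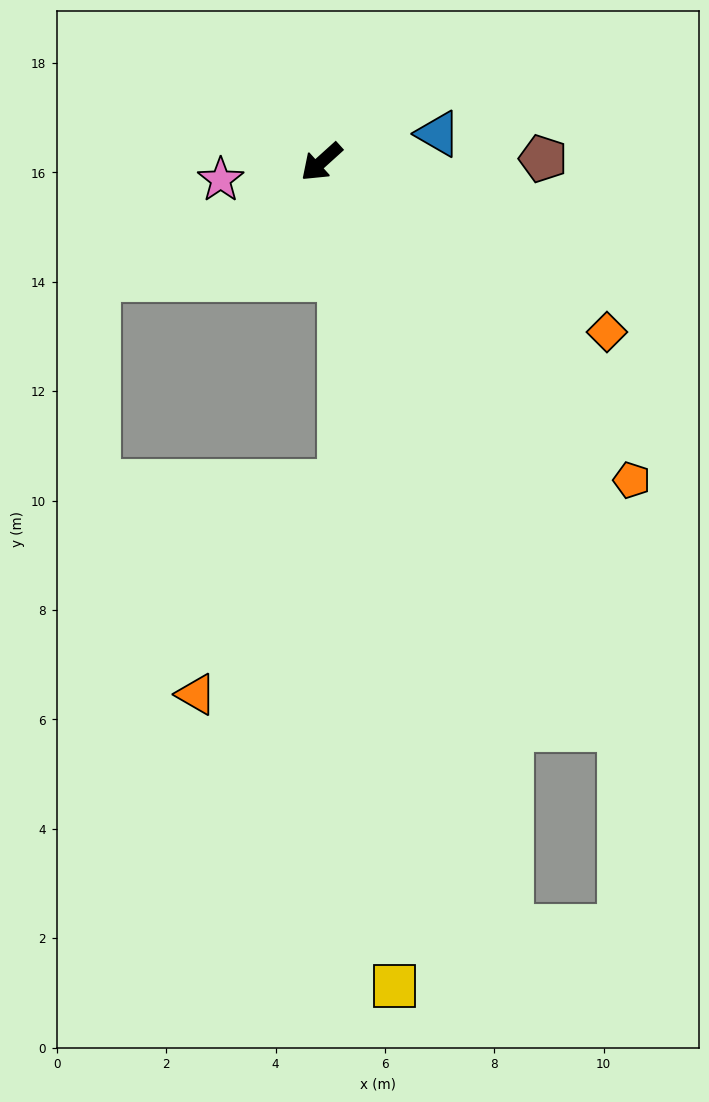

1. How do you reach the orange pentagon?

turn left 92°, forward 8.1 m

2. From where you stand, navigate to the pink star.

turn right 32°, forward 1.9 m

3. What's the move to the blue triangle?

turn left 152°, forward 2.2 m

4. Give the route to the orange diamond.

turn left 107°, forward 6.1 m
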